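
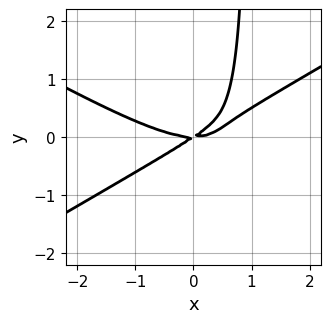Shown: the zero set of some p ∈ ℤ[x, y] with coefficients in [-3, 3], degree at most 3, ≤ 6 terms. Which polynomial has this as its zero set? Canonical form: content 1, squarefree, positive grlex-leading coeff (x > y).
x^3 - 3*x*y^2 - 2*x*y + 3*y^2

First, deg p = 3.
Then, from the axis intercepts and sections: one x-axis crossing is at x = 0; it meets the y-axis at y = 0 (among the integer gridlines).
Finally, solving for integer coefficients yields p as stated.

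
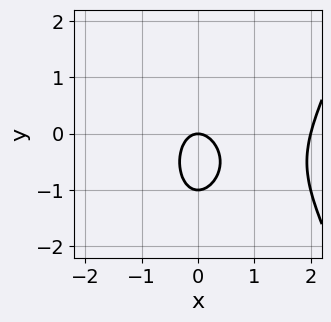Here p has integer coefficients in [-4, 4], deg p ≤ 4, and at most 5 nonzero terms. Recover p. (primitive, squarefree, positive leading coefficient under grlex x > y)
(a) Degree: no degree-2 curve has this shape, so deg p = 3.
(b) From the visible intercepts: among the integer gridlines, it crosses the x-axis at x ∈ {0, 2}; among the integer gridlines, it crosses the y-axis at y ∈ {-1, 0}.
(c) These observations pin down the coefficients.

x^3 - 2*x^2 - y^2 - y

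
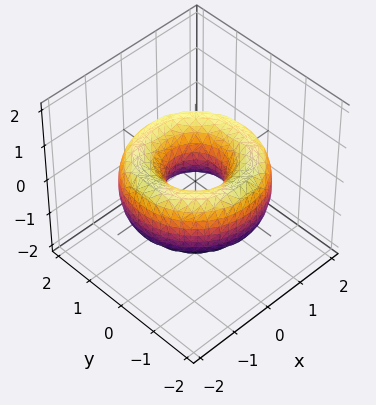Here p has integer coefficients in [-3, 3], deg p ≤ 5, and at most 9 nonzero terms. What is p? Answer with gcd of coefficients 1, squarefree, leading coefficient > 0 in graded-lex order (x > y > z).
x^4 + 2*x^2*y^2 + y^4 - 3*x^2 - 3*y^2 + 2*z^2 + 1

First, the degree is 4 — a generic line meets the surface in up to 4 points.
Then, symmetries: rotational symmetry about the z-axis ⇒ p depends on x, y only through x² + y².
Then, observable constraints: a circular section at z = 0 has radius between 0 and 1; the surface avoids every integer z-axis point in the box.
Finally, together with the visible shape, these determine p as stated.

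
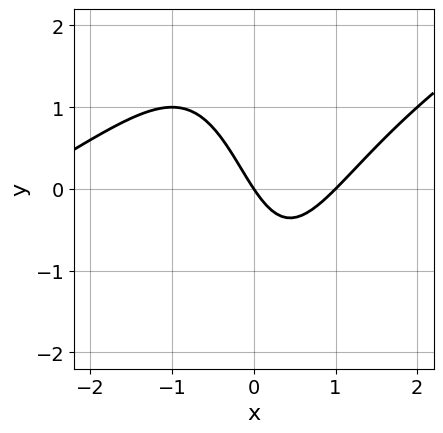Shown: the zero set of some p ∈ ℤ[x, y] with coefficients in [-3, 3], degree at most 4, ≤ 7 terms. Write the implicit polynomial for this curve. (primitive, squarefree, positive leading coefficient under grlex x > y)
First, the degree is 3 — a generic line meets the curve in up to 3 points.
Then, from the visible intercepts: one y-axis crossing is at y = 0; the x-axis gridline crossings are at x ∈ {0, 1}.
Finally, assembling these constraints gives the stated polynomial.

x^3 - 2*x^2*y + 2*x^2 - 3*x - 2*y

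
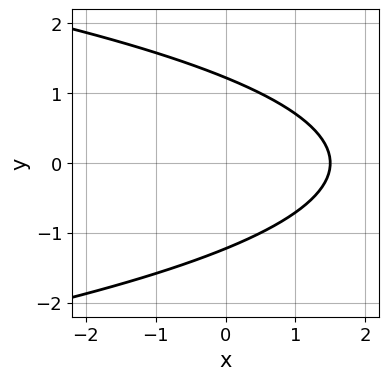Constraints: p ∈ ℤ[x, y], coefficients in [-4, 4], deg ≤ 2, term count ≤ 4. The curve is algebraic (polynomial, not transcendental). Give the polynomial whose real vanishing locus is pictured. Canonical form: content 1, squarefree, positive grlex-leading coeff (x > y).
2*y^2 + 2*x - 3

First, the degree is 2 — the shape is more complex than any degree-1 curve.
Then, symmetries: it's symmetric under y → −y, forcing even powers of y.
Finally, fitting integer coefficients to these (and the overall shape) gives p.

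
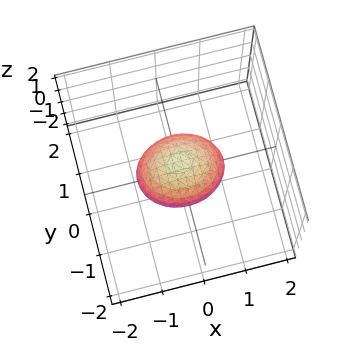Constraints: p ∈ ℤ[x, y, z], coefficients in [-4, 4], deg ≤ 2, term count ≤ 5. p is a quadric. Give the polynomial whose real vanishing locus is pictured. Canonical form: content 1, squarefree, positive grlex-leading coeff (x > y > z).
2*x^2 + 3*y^2 + 3*z^2 - 2

(a) The degree is 2 — a closed, bounded, convex surface; a quadric.
(b) Symmetries: mirror symmetry x ↦ −x ⇒ only even powers of x; it's symmetric under z → −z, forcing even powers of z; the y ↦ −y reflection is a symmetry, so y appears only in even powers.
(c) From the axis intercepts and sections: among the integer gridlines, it crosses the x-axis at x ∈ {-1, 1}.
(d) Fitting integer coefficients to these (and the overall shape) gives p.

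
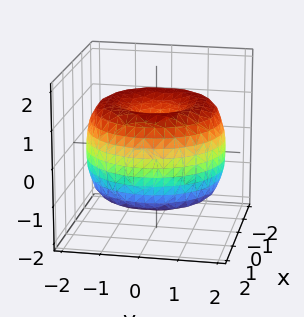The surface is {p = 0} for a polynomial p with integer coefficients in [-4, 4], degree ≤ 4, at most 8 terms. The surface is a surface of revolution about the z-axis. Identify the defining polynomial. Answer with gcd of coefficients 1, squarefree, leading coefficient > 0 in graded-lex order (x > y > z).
1. Degree: no degree-3 surface has this shape, so deg p = 4.
2. Symmetries: rotational symmetry about the z-axis ⇒ p depends on x, y only through x² + y².
3. From the axis intercepts and sections: a circular section at z = -1 has radius between 0 and 1.
4. Assembling these constraints gives the stated polynomial.

x^4 + 2*x^2*y^2 + y^4 - 3*x^2 - 3*y^2 + 2*z^2 - 1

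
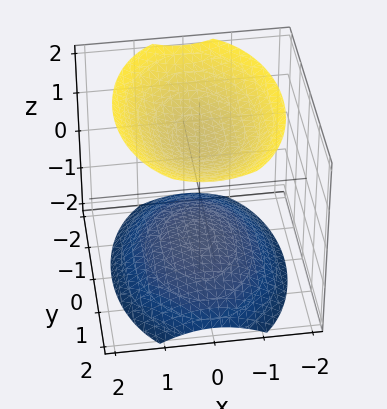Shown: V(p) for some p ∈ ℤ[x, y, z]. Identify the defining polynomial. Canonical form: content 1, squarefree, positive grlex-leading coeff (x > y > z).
2*x^2 + y^2 - 2*z^2 + 3

First, there are 2 components. Treating them together as one polynomial.
Next, degree: two sheets facing apart; a quadric, so deg p = 2.
Then, symmetries: the z ↦ −z reflection is a symmetry, so z appears only in even powers; the y ↦ −y reflection is a symmetry, so y appears only in even powers; mirror symmetry x ↦ −x ⇒ only even powers of x.
Then, against the integer gridlines: it misses every integer gridline on the y-axis; it misses every integer gridline on the x-axis.
Finally, the integer polynomial consistent with all of this is the stated p.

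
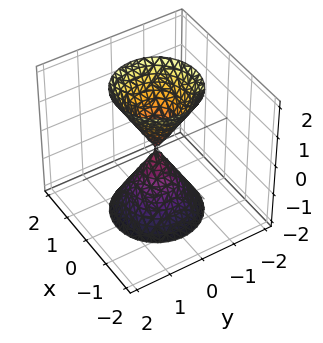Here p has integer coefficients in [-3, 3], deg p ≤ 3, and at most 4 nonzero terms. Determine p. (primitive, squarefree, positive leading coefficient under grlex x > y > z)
First, I count 2 distinct pieces. They look like related sheets of one shape, so recover p as a whole.
Next, the degree is 2 — a double cone through the origin; a quadric.
Next, symmetries: the z-axis is an axis of rotation, so x and y enter only as x² + y²; it's symmetric under z → −z, forcing even powers of z.
Next, from the visible intercepts: it meets the z-axis at z = 0 (among the integer gridlines); a circular section at z = -2 has radius between 1 and 2; it meets the y-axis at y = 0 (among the integer gridlines); it meets the x-axis at x = 0 (among the integer gridlines).
Finally, assembling these constraints gives the stated polynomial.

3*x^2 + 3*y^2 - z^2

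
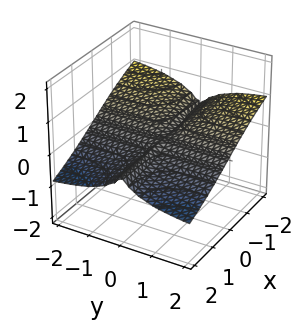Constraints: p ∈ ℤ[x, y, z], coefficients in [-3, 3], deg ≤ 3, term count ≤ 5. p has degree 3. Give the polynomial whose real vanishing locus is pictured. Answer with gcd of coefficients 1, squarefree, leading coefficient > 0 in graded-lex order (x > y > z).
1. deg p = 3. No degree-2 surface has this shape.
2. Against the integer gridlines: every point of the y-axis in the box is on the surface; every point of the x-axis in the box is on the surface; one z-axis crossing is at z = 0.
3. Together with the visible shape, these determine p as stated.

x*y^2 + 2*y^2*z + 2*z^3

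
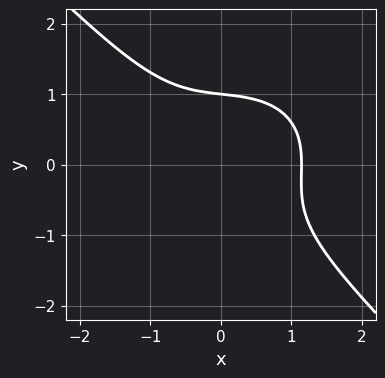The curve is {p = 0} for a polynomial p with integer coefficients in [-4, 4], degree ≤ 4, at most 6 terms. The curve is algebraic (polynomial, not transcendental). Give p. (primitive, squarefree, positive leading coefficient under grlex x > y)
(a) deg p = 3.
(b) Observable constraints: it crosses the y-axis at the gridline y = 1.
(c) Fitting integer coefficients to these (and the overall shape) gives p.

2*x^3 + x*y^2 + 3*y^3 - 3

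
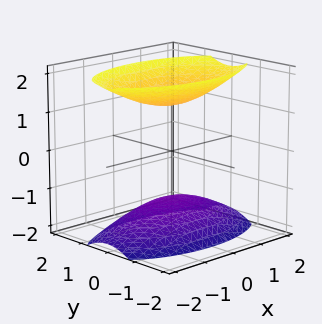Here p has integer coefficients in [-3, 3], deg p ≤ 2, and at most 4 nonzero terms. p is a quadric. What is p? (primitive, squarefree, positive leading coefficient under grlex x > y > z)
x^2 + 3*y^2 - 2*z^2 + 3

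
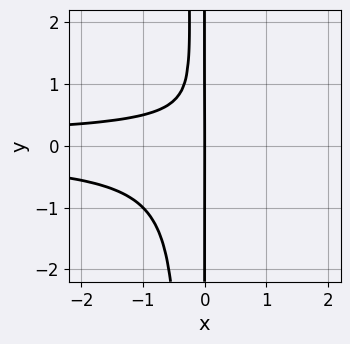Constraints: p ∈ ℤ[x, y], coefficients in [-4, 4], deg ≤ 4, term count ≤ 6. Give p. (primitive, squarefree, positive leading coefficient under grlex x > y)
deg p = 4. No degree-3 curve has this shape.
Against the integer gridlines: it meets the x-axis at x = 0 (among the integer gridlines); the visible y-axis segment lies entirely on the curve.
Fitting integer coefficients to these (and the overall shape) gives p.

3*x^2*y^2 + x*y^2 - x*y + x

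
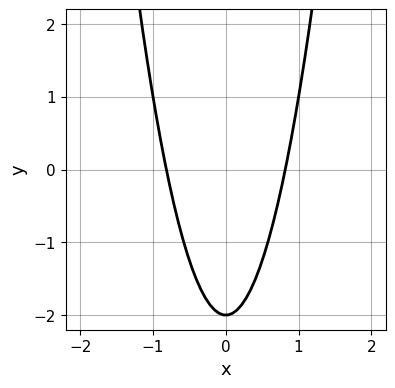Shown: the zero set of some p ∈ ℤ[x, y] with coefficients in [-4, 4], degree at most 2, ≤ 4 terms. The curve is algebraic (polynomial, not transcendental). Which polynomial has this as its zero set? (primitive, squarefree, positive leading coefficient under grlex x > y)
3*x^2 - y - 2

1. deg p = 2. A generic line meets the curve in up to 2 points.
2. Symmetries: mirror symmetry x ↦ −x ⇒ only even powers of x.
3. From the visible intercepts: it crosses the y-axis at the gridline y = -2.
4. Together with the visible shape, these determine p as stated.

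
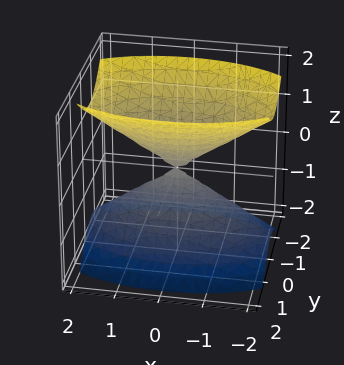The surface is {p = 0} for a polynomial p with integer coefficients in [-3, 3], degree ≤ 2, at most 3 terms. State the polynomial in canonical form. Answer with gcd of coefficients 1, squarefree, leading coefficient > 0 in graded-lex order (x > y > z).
x^2 + 3*y^2 - 2*z^2

1. I count 2 distinct pieces. Treating them together as one polynomial.
2. Degree: a double cone through the origin; a quadric, so deg p = 2.
3. Symmetries: mirror symmetry y ↦ −y ⇒ only even powers of y; it's symmetric under x → −x, forcing even powers of x; the z ↦ −z reflection is a symmetry, so z appears only in even powers.
4. Checking where it meets the axes: it crosses the x-axis at the gridline x = 0; one y-axis crossing is at y = 0; one z-axis crossing is at z = 0.
5. The integer polynomial consistent with all of this is the stated p.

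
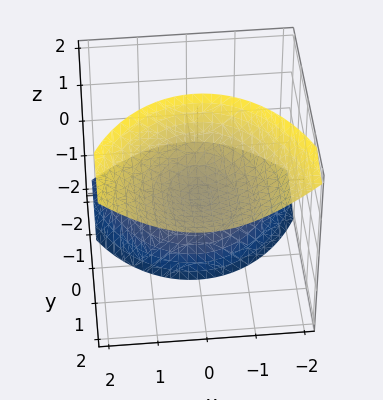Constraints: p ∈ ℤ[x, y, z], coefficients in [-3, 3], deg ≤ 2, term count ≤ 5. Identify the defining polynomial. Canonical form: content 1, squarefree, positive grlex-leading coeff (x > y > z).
1. The picture has 2 separate pieces. They look like related sheets of one shape, so recover p as a whole.
2. deg p = 2. A generic line meets the surface in up to 2 points.
3. From the axis intercepts and sections: the surface avoids every integer x-axis point in the box; no y-intercept at any integer in the box; among the integer gridlines, it crosses the z-axis at z ∈ {-1, 1}.
4. Together with the visible shape, these determine p as stated.

2*x^2 + y^2 - 3*y*z - z^2 + 1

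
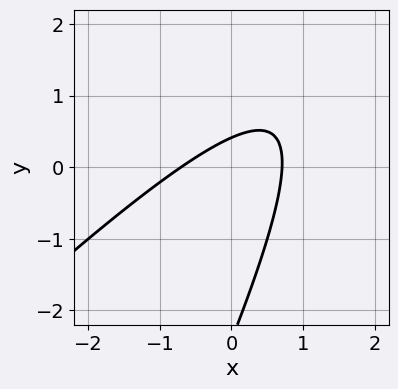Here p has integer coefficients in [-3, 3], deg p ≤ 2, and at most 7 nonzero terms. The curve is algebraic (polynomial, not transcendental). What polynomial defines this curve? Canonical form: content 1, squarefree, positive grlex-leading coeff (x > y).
2*x^2 - 3*x*y + y^2 + 2*y - 1

1. The degree is 2 — a generic line meets the curve in up to 2 points.
2. The integer polynomial consistent with all of this is the stated p.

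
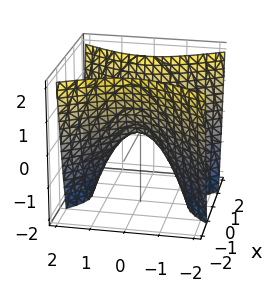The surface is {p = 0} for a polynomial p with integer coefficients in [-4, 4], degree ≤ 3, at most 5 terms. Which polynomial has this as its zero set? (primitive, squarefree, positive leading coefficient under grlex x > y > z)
2*x^2 - y^2 - z

1. deg p = 2. A hyperbolic paraboloid; a quadric.
2. Symmetries: the x ↦ −x reflection is a symmetry, so x appears only in even powers; it's symmetric under y → −y, forcing even powers of y.
3. From the visible intercepts: it crosses the x-axis at the gridline x = 0; it meets the z-axis at z = 0 (among the integer gridlines); it meets the y-axis at y = 0 (among the integer gridlines).
4. These observations pin down the coefficients.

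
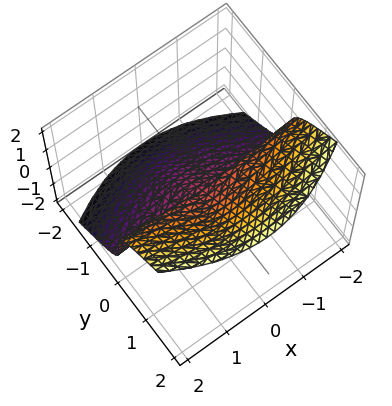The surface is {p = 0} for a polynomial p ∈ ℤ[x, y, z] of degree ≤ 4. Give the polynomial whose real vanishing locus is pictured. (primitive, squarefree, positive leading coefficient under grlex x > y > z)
First, the degree is 3 — a generic line meets the surface in up to 3 points.
Next, from the visible intercepts: every point of the x-axis in the box is on the surface; one y-axis crossing is at y = 0.
Finally, matching integer coefficients to the picture gives p.

x^2*y + y^3 - z^3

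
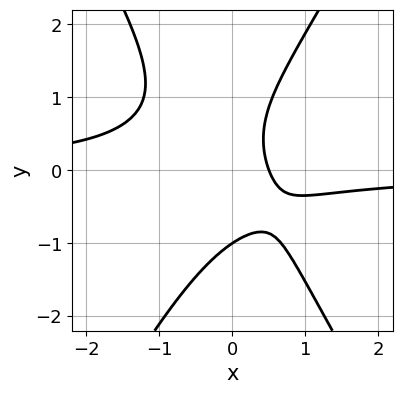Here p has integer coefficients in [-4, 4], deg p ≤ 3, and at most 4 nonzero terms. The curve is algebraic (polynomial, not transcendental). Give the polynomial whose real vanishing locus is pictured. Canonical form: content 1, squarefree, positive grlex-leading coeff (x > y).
(a) deg p = 3. No degree-2 curve has this shape.
(b) From the visible intercepts: one y-axis crossing is at y = -1.
(c) Together with the visible shape, these determine p as stated.

3*x^2*y - y^3 + 2*x - 1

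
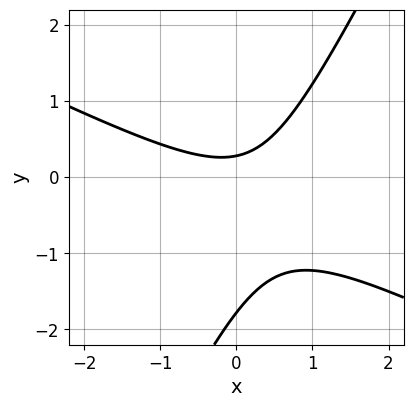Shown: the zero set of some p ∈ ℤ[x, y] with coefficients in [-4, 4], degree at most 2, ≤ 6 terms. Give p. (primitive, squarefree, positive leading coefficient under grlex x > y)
deg p = 2. No degree-1 curve has this shape.
Checking where it meets the axes: it misses every integer gridline on the x-axis.
Solving for integer coefficients yields p as stated.

2*x^2 + 3*x*y - 2*y^2 - 3*y + 1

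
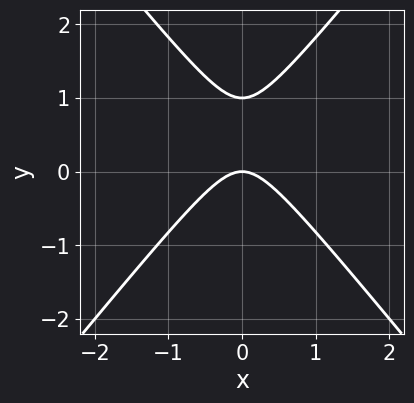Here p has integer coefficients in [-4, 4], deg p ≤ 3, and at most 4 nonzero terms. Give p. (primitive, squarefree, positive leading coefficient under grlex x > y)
3*x^2 - 2*y^2 + 2*y

1. Degree: the shape is more complex than any degree-1 curve, so deg p = 2.
2. Symmetries: the x ↦ −x reflection is a symmetry, so x appears only in even powers.
3. From the visible intercepts: among the integer gridlines, it crosses the y-axis at y ∈ {0, 1}; one x-axis crossing is at x = 0.
4. Solving for integer coefficients yields p as stated.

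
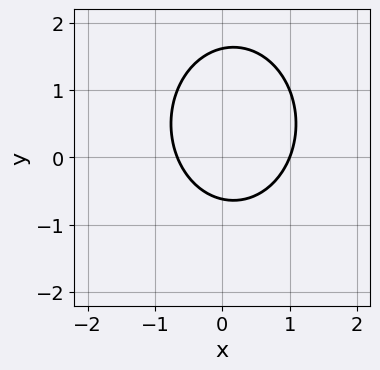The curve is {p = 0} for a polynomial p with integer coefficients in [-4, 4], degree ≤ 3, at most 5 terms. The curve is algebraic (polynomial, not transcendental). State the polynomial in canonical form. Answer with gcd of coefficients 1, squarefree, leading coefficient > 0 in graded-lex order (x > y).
The degree is 2 — a generic line meets the curve in up to 2 points.
Checking where it meets the axes: it meets the x-axis at x = 1 (among the integer gridlines).
Assembling these constraints gives the stated polynomial.

3*x^2 + 2*y^2 - x - 2*y - 2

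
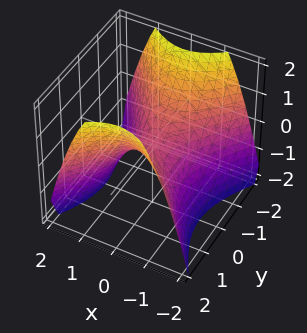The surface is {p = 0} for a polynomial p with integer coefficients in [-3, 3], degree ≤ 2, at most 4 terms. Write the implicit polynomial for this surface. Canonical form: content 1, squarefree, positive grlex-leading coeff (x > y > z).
Degree: a hyperbolic paraboloid; a quadric, so deg p = 2.
Symmetries: the y ↦ −y reflection is a symmetry, so y appears only in even powers; mirror symmetry x ↦ −x ⇒ only even powers of x.
From the visible intercepts: it meets the z-axis at z = 0 (among the integer gridlines); it crosses the y-axis at the gridline y = 0; it crosses the x-axis at the gridline x = 0.
Assembling these constraints gives the stated polynomial.

3*x^2 - 2*y^2 + 3*z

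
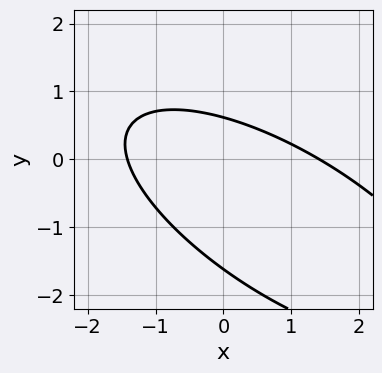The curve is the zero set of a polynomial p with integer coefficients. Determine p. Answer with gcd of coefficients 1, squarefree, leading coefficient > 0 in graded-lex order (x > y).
First, degree: a generic line meets the curve in up to 2 points, so deg p = 2.
Finally, the integer polynomial consistent with all of this is the stated p.

x^2 + 2*x*y + 2*y^2 + 2*y - 2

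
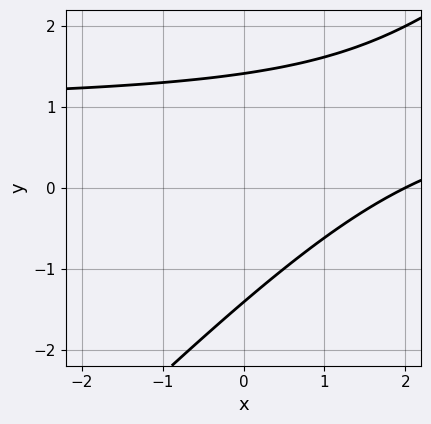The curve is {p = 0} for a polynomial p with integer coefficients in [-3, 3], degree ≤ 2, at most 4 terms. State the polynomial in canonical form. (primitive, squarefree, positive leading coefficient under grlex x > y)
(a) deg p = 2. No degree-1 curve has this shape.
(b) Observable constraints: it meets the x-axis at x = 2 (among the integer gridlines).
(c) Matching integer coefficients to the picture gives p.

x*y - y^2 - x + 2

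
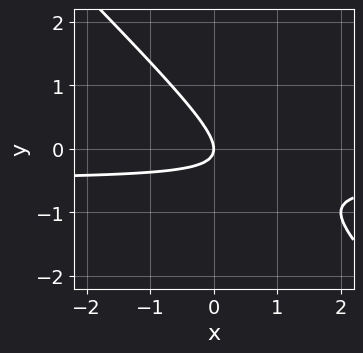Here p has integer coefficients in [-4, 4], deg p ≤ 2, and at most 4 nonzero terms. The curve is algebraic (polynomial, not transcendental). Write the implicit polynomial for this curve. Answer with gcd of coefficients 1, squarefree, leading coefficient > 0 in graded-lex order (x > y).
Degree: the shape is more complex than any degree-1 curve, so deg p = 2.
Reading off the gridlines: it meets the x-axis at x = 0 (among the integer gridlines); it meets the y-axis at y = 0 (among the integer gridlines).
The integer polynomial consistent with all of this is the stated p.

2*x*y + 2*y^2 + x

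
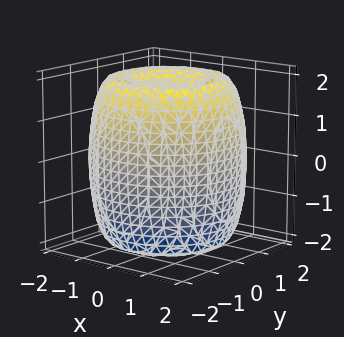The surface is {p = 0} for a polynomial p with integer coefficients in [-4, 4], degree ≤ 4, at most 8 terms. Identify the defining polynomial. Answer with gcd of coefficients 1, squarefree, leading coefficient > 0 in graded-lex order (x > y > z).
The picture has 2 separate pieces.
deg p = 4.
Symmetry: every cross-section ⟂ z is a circle, so x, y appear only via x² + y².
Checking where it meets the axes: a circular section at z = 1 has radius between 1 and 2.
Putting this together gives p.

x^4 + 2*x^2*y^2 + y^4 - 3*x^2 - 3*y^2 + z^2 - 2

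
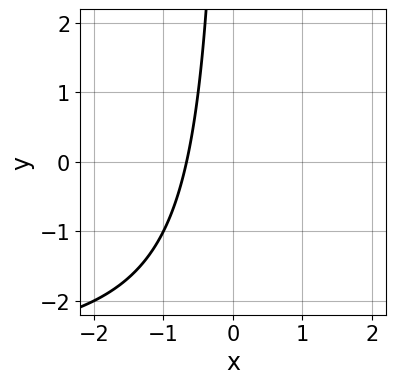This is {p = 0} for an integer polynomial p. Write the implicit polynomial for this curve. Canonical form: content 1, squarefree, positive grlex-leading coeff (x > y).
x*y + 3*x + 2

First, deg p = 2. No degree-1 curve has this shape.
Next, checking where it meets the axes: it misses every integer gridline on the y-axis.
Finally, these observations pin down the coefficients.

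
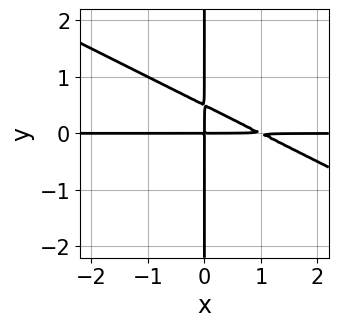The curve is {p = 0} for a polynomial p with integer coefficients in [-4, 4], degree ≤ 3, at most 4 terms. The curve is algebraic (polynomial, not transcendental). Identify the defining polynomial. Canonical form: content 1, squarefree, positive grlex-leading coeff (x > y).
1. deg p = 3. The shape is more complex than any degree-2 curve.
2. Reading off the gridlines: every point of the x-axis in the box is on the curve; the visible y-axis segment lies entirely on the curve.
3. Fitting integer coefficients to these (and the overall shape) gives p.

x^2*y + 2*x*y^2 - x*y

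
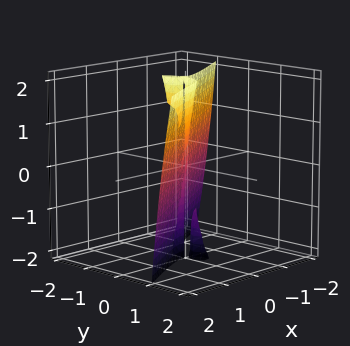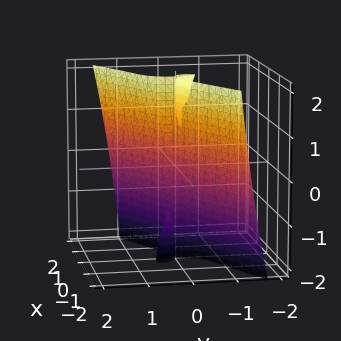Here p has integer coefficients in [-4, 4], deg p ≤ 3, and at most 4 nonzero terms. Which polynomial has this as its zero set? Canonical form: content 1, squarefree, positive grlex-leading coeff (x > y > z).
1. The picture has 2 separate pieces.
2. The degree is 3 — the shape is more complex than any degree-2 surface.
3. From the visible intercepts: the visible z-axis segment lies entirely on the surface; one x-axis crossing is at x = 0.
4. Together with the visible shape, these determine p as stated.

2*x^3 - 3*x^2*y + x*y*z - y^3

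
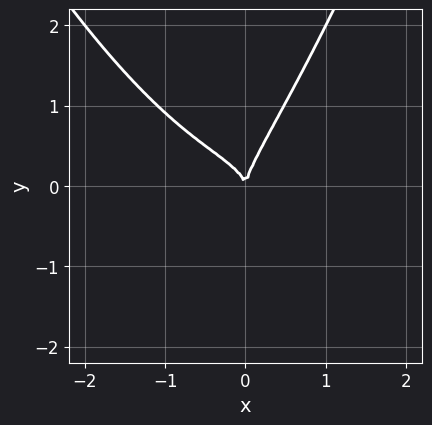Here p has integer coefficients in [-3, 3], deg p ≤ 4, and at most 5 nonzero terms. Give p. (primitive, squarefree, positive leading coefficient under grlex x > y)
2*x^4 + 3*x*y^2 - 2*y^3 + 2*x^2

(a) deg p = 4.
(b) Observable constraints: one x-axis crossing is at x = 0; one y-axis crossing is at y = 0.
(c) Together with the visible shape, these determine p as stated.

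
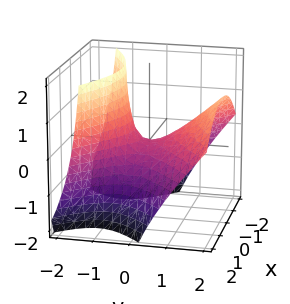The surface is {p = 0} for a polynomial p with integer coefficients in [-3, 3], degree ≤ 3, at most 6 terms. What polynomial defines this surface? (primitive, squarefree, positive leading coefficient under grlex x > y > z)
2*x^2 - 3*y^2 + 3*y*z + 3*z

1. deg p = 2. The shape is more complex than any degree-1 surface.
2. From the visible intercepts: one z-axis crossing is at z = 0; it meets the y-axis at y = 0 (among the integer gridlines).
3. Fitting integer coefficients to these (and the overall shape) gives p.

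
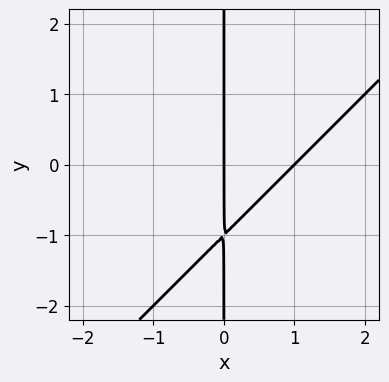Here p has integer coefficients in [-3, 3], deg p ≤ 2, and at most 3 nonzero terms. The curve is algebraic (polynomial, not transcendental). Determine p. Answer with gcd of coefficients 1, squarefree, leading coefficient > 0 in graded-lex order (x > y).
x^2 - x*y - x

deg p = 2. The shape is more complex than any degree-1 curve.
Observable constraints: among the integer gridlines, it crosses the x-axis at x ∈ {0, 1}; the visible y-axis segment lies entirely on the curve.
Solving for integer coefficients yields p as stated.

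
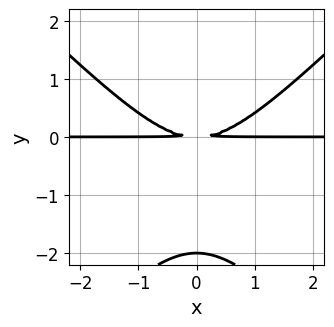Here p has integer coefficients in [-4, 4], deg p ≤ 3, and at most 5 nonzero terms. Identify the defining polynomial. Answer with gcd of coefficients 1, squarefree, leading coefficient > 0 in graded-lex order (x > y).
x^2*y - y^3 - 2*y^2

Degree: the shape is more complex than any degree-2 curve, so deg p = 3.
Symmetries: it's symmetric under x → −x, forcing even powers of x.
Observable constraints: it meets the y-axis at y = -2 (among the integer gridlines); the visible x-axis segment lies entirely on the curve.
These observations pin down the coefficients.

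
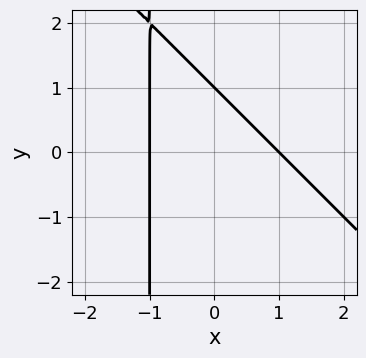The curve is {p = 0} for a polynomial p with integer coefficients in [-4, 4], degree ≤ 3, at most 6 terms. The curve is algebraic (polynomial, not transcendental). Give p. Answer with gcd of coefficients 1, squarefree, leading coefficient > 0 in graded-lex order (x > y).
x^2 + x*y + y - 1

(a) deg p = 2. A generic line meets the curve in up to 2 points.
(b) Checking where it meets the axes: the x-axis gridline crossings are at x ∈ {-1, 1}; it crosses the y-axis at the gridline y = 1.
(c) Solving for integer coefficients yields p as stated.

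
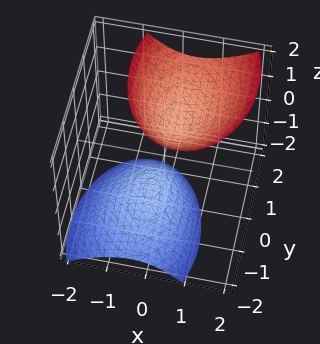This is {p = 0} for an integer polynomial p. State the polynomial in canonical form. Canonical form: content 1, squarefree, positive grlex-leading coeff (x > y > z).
2*x^2 - x*z + y^2 - y*z - z^2 + 1

I count 2 distinct pieces.
Degree: no degree-1 surface has this shape, so deg p = 2.
Observable constraints: the surface avoids every integer y-axis point in the box; among the integer gridlines, it crosses the z-axis at z ∈ {-1, 1}.
Fitting integer coefficients to these (and the overall shape) gives p.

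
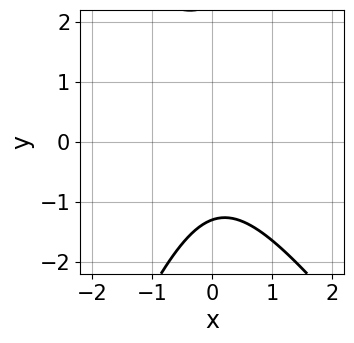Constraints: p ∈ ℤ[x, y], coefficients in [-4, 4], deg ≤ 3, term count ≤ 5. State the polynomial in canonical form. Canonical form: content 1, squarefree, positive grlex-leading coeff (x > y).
3*x^2 + x*y - y^2 + y + 3

(a) Degree: no degree-1 curve has this shape, so deg p = 2.
(b) Observable constraints: the curve avoids every integer x-axis point in the box.
(c) Together with the visible shape, these determine p as stated.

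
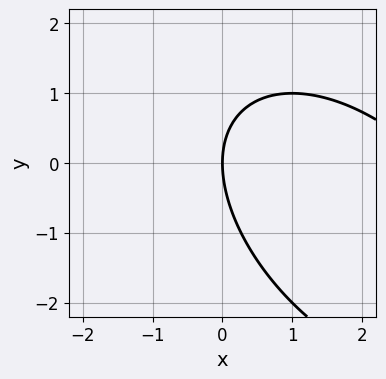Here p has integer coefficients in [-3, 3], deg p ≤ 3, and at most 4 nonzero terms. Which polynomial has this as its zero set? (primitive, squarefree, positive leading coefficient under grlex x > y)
x^2 + x*y + y^2 - 3*x

(a) deg p = 2. No degree-1 curve has this shape.
(b) Observable constraints: one x-axis crossing is at x = 0; it meets the y-axis at y = 0 (among the integer gridlines).
(c) These observations pin down the coefficients.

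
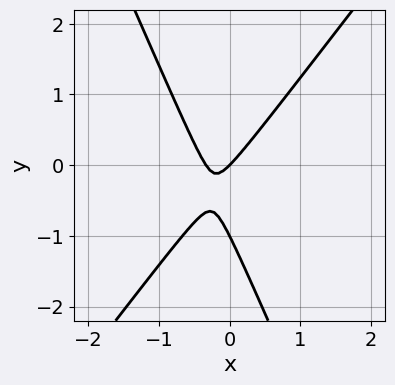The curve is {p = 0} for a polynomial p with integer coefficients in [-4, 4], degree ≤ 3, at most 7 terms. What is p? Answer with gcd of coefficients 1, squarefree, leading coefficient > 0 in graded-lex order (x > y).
3*x^2 - x*y - y^2 + x - y

Degree: no degree-1 curve has this shape, so deg p = 2.
Reading off the gridlines: among the integer gridlines, it crosses the y-axis at y ∈ {-1, 0}; it meets the x-axis at x = 0 (among the integer gridlines).
Solving for integer coefficients yields p as stated.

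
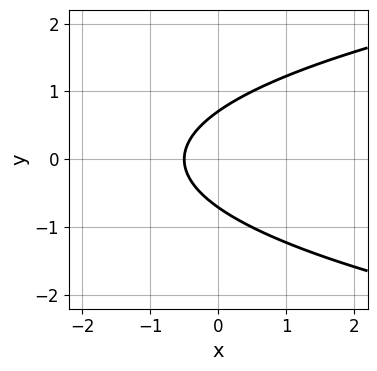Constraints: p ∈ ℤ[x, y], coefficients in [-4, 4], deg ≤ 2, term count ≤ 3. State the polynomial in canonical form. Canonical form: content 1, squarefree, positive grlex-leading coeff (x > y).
2*y^2 - 2*x - 1

First, degree: a generic line meets the curve in up to 2 points, so deg p = 2.
Next, symmetries: mirror symmetry y ↦ −y ⇒ only even powers of y.
Finally, assembling these constraints gives the stated polynomial.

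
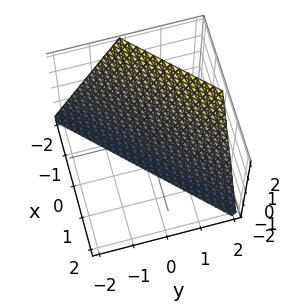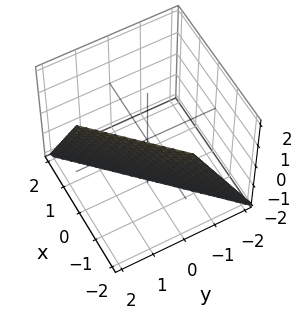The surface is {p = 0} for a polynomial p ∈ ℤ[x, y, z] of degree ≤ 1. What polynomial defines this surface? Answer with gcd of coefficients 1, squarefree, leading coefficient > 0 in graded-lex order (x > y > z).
(a) The degree is 1 — the surface is flat (a plane).
(b) Checking where it meets the axes: one y-axis crossing is at y = 1; one z-axis crossing is at z = -2; it meets the x-axis at x = -1 (among the integer gridlines).
(c) Putting this together gives p.

2*x - 2*y + z + 2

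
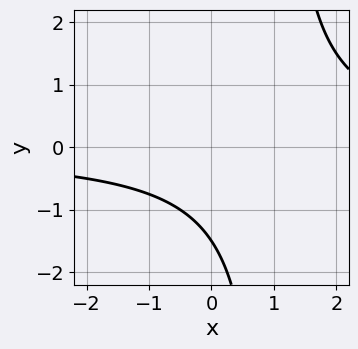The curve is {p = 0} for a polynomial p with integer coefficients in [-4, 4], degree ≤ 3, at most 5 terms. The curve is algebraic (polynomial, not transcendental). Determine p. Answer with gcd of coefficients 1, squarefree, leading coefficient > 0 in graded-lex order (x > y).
2*x*y - 2*y - 3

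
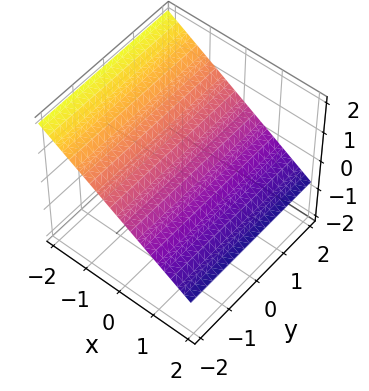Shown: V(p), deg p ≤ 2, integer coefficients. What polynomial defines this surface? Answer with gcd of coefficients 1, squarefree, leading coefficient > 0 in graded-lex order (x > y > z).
The degree is 1 — the surface is flat (a plane).
Checking where it meets the axes: the surface avoids every integer y-axis point in the box; one x-axis crossing is at x = 1.
Fitting integer coefficients to these (and the overall shape) gives p.

2*x + 3*z - 2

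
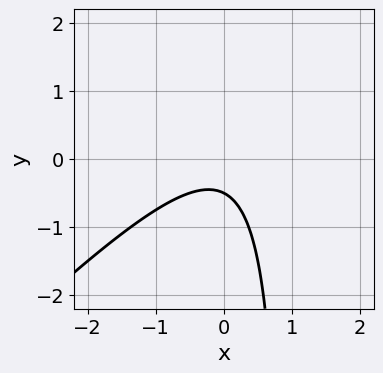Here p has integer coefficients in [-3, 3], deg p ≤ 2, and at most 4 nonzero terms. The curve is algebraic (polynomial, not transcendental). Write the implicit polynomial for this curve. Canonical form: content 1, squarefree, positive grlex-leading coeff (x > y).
2*x^2 - 2*x*y + 2*y + 1

1. Degree: a generic line meets the curve in up to 2 points, so deg p = 2.
2. From the visible intercepts: no x-intercept at any integer in the box.
3. The integer polynomial consistent with all of this is the stated p.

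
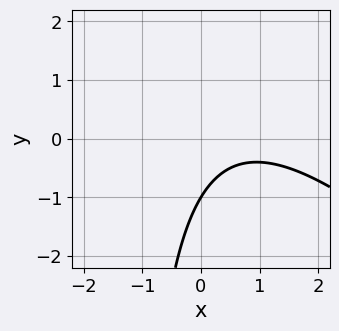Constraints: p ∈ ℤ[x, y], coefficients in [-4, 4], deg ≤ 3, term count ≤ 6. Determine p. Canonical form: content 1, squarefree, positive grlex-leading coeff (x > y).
First, degree: no degree-1 curve has this shape, so deg p = 2.
Next, checking where it meets the axes: one y-axis crossing is at y = -1; the curve avoids every integer x-axis point in the box.
Finally, fitting integer coefficients to these (and the overall shape) gives p.

2*x^2 + 2*x*y - 3*x + 3*y + 3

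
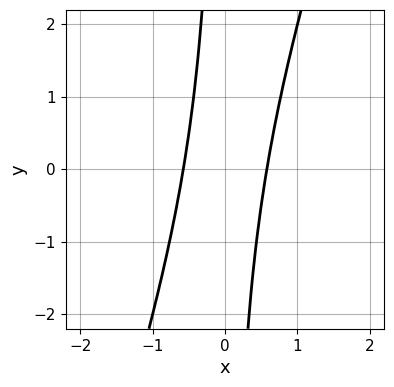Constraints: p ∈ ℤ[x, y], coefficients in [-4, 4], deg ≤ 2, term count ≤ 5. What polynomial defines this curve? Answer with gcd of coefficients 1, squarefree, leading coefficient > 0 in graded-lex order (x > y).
3*x^2 - x*y - 1

1. deg p = 2. A generic line meets the curve in up to 2 points.
2. Against the integer gridlines: no y-intercept at any integer in the box.
3. Together with the visible shape, these determine p as stated.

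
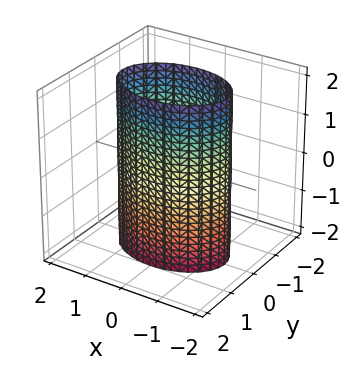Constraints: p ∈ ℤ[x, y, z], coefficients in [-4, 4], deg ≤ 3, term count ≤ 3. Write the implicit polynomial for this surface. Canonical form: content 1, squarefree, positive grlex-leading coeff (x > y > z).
x^2 + 2*y^2 - 2

deg p = 2. A cylinder; a quadric.
Symmetries: it's symmetric under x → −x, forcing even powers of x; mirror symmetry z ↦ −z ⇒ only even powers of z; the y ↦ −y reflection is a symmetry, so y appears only in even powers.
From the visible intercepts: the surface avoids every integer z-axis point in the box; the y-axis gridline crossings are at y ∈ {-1, 1}.
These observations pin down the coefficients.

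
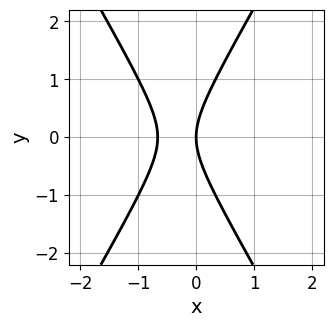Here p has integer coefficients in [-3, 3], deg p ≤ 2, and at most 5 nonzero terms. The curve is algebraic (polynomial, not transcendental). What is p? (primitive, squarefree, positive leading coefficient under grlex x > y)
First, the degree is 2 — a generic line meets the curve in up to 2 points.
Then, symmetries: the y ↦ −y reflection is a symmetry, so y appears only in even powers.
Then, reading off the gridlines: one x-axis crossing is at x = 0; it crosses the y-axis at the gridline y = 0.
Finally, together with the visible shape, these determine p as stated.

3*x^2 - y^2 + 2*x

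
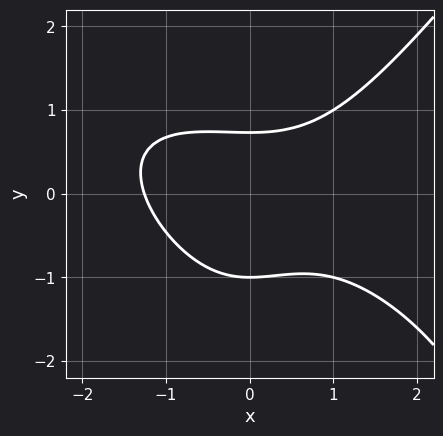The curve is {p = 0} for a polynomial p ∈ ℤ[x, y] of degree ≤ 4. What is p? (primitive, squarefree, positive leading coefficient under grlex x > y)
x^3 + x^2*y - y^3 - 3*y^2 + 2

(a) deg p = 3.
(b) From the visible intercepts: one y-axis crossing is at y = -1.
(c) Together with the visible shape, these determine p as stated.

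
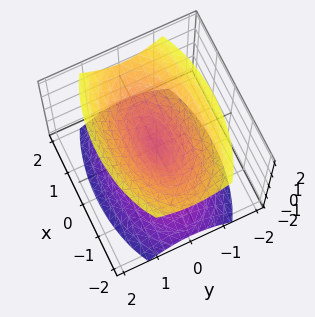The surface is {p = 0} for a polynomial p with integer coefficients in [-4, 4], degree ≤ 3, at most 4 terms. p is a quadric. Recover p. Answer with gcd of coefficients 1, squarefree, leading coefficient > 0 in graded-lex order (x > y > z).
x^2 + 3*y^2 - 2*z^2

1. I count 2 distinct pieces.
2. Degree: two nappes meeting at a single point; a quadric, so deg p = 2.
3. Symmetries: it's symmetric under x → −x, forcing even powers of x; mirror symmetry z ↦ −z ⇒ only even powers of z; mirror symmetry y ↦ −y ⇒ only even powers of y.
4. From the axis intercepts and sections: one x-axis crossing is at x = 0; it meets the z-axis at z = 0 (among the integer gridlines).
5. Putting this together gives p.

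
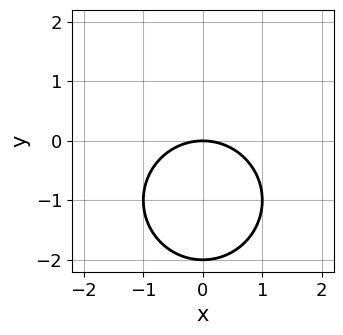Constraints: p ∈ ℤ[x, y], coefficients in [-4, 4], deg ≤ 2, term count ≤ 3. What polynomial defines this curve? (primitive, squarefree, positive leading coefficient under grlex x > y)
x^2 + y^2 + 2*y

(a) The degree is 2 — the shape is more complex than any degree-1 curve.
(b) Symmetries: it's symmetric under x → −x, forcing even powers of x.
(c) From the axis intercepts and sections: one x-axis crossing is at x = 0; the y-axis gridline crossings are at y ∈ {-2, 0}.
(d) Fitting integer coefficients to these (and the overall shape) gives p.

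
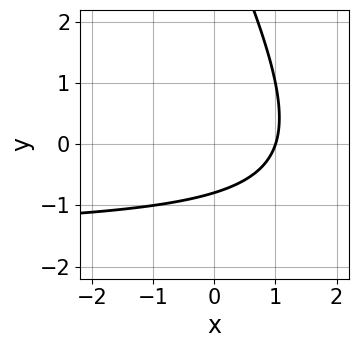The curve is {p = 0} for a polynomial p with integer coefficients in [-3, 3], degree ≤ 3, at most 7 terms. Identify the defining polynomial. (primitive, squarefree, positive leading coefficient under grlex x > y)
2*x*y + y^2 + 3*x - 3*y - 3

1. Degree: the shape is more complex than any degree-1 curve, so deg p = 2.
2. Observable constraints: it crosses the x-axis at the gridline x = 1.
3. Together with the visible shape, these determine p as stated.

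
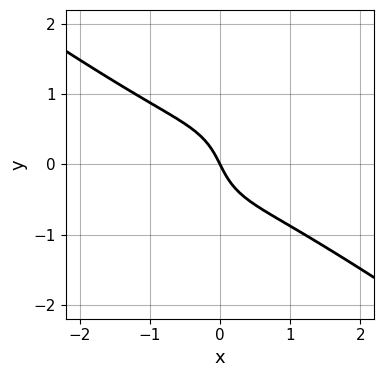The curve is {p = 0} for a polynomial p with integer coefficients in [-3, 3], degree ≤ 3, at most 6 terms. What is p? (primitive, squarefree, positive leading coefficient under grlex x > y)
1. The degree is 3 — no degree-2 curve has this shape.
2. From the visible intercepts: it meets the y-axis at y = 0 (among the integer gridlines); it crosses the x-axis at the gridline x = 0.
3. Solving for integer coefficients yields p as stated.

2*x^3 + 2*x^2*y + 2*y^3 + 2*x + y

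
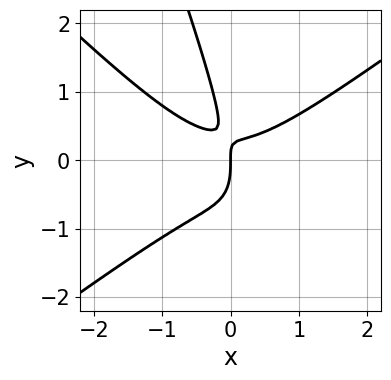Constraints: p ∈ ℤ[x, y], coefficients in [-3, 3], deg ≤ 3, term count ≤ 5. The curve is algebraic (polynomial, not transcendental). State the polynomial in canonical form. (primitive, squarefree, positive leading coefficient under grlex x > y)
(a) Degree: a generic line meets the curve in up to 3 points, so deg p = 3.
(b) From the visible intercepts: it crosses the x-axis at the gridline x = 0; one y-axis crossing is at y = 0.
(c) Assembling these constraints gives the stated polynomial.

2*x^3 - 3*x*y^2 - y^3 - 2*x*y + x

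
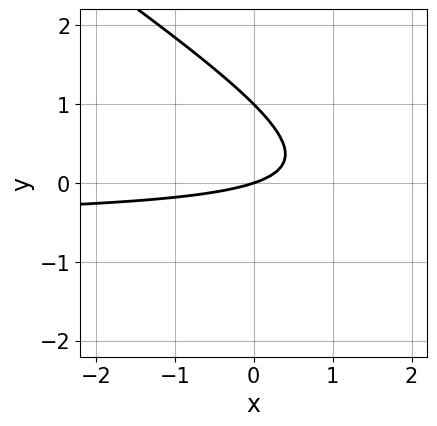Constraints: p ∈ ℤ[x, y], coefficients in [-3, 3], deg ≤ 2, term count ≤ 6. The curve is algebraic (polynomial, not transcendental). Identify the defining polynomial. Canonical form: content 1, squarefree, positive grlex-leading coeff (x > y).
First, degree: a generic line meets the curve in up to 2 points, so deg p = 2.
Then, against the integer gridlines: among the integer gridlines, it crosses the y-axis at y ∈ {0, 1}; one x-axis crossing is at x = 0.
Finally, solving for integer coefficients yields p as stated.

2*x*y + 3*y^2 + x - 3*y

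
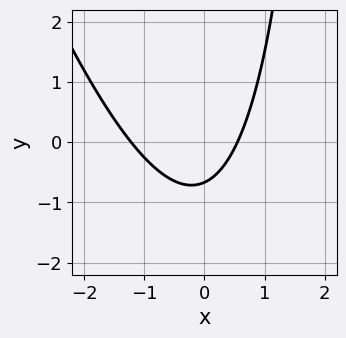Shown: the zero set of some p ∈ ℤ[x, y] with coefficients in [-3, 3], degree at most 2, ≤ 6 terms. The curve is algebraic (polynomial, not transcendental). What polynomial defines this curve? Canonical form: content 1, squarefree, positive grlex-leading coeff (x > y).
First, deg p = 2. No degree-1 curve has this shape.
Finally, solving for integer coefficients yields p as stated.

3*x^2 + x*y + 2*x - 3*y - 2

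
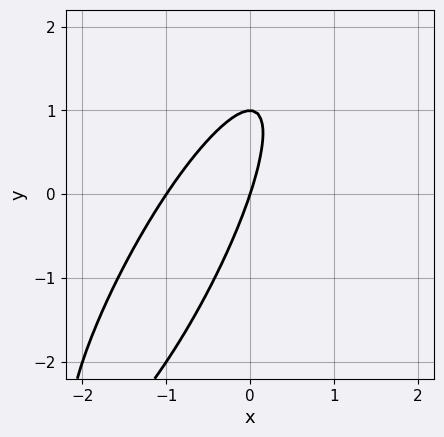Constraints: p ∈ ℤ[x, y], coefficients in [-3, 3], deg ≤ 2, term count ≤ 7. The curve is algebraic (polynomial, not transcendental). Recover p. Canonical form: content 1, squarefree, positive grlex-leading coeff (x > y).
First, deg p = 2.
Next, against the integer gridlines: the x-axis gridline crossings are at x ∈ {-1, 0}; the y-axis gridline crossings are at y ∈ {0, 1}.
Finally, matching integer coefficients to the picture gives p.

3*x^2 - 3*x*y + y^2 + 3*x - y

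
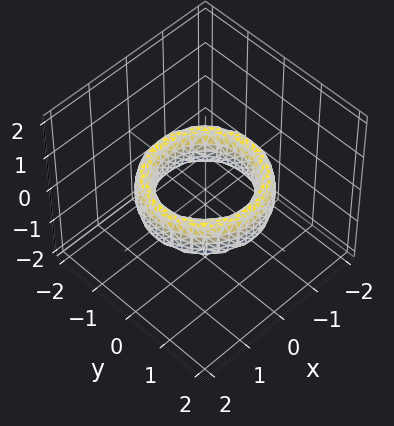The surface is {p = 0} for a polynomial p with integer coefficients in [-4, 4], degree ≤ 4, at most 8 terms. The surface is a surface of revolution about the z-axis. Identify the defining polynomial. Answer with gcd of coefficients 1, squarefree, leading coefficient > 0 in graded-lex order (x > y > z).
x^4 + 2*x^2*y^2 + y^4 - 3*x^2 - 3*y^2 + z^2 + 2

(a) Degree: a generic line meets the surface in up to 4 points, so deg p = 4.
(b) By symmetry, the z-axis is an axis of rotation, so x and y enter only as x² + y².
(c) From the visible intercepts: the x-axis gridline crossings are at x ∈ {-1, 1}; a circular section at z = 0 has radius exactly 1; the y-axis gridline crossings are at y ∈ {-1, 1}.
(d) Together with the visible shape, these determine p as stated.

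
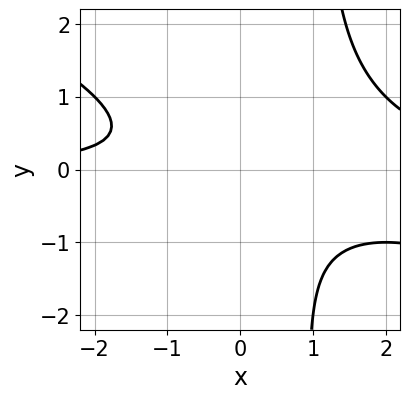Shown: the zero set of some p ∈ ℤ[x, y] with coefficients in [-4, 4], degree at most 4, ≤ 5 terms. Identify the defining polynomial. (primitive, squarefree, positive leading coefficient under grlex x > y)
x^2*y + 2*x*y^2 - 2*x*y - 2*y^2 - 2

(a) Degree: the shape is more complex than any degree-2 curve, so deg p = 3.
(b) Reading off the gridlines: it misses every integer gridline on the y-axis; it misses every integer gridline on the x-axis.
(c) These observations pin down the coefficients.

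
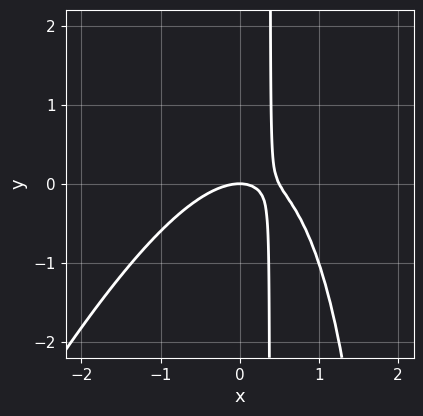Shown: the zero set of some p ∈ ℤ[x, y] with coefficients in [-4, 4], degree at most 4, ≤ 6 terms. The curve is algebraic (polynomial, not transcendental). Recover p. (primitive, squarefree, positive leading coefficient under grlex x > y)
2*x^3 - x^2*y - x^2 + 3*x*y - y

First, the degree is 3 — no degree-2 curve has this shape.
Next, reading off the gridlines: one y-axis crossing is at y = 0; it meets the x-axis at x = 0 (among the integer gridlines).
Finally, the integer polynomial consistent with all of this is the stated p.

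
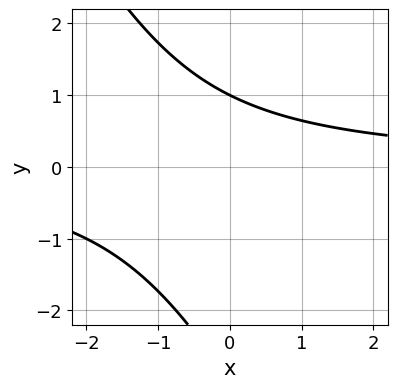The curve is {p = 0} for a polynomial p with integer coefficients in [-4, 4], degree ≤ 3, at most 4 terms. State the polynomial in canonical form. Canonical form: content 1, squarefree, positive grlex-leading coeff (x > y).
2*x*y + y^2 + 2*y - 3

1. The degree is 2 — no degree-1 curve has this shape.
2. Checking where it meets the axes: the curve avoids every integer x-axis point in the box; it crosses the y-axis at the gridline y = 1.
3. Putting this together gives p.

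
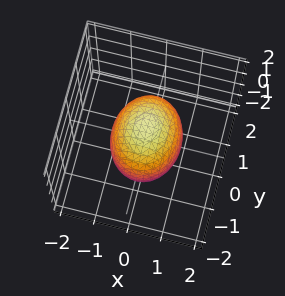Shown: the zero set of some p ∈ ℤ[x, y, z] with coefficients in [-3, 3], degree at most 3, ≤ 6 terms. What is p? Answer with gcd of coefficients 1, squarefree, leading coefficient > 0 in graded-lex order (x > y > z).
1. deg p = 2. Bounded and convex; a quadric.
2. Symmetries: mirror symmetry y ↦ −y ⇒ only even powers of y; the x ↦ −x reflection is a symmetry, so x appears only in even powers; mirror symmetry z ↦ −z ⇒ only even powers of z.
3. Observable constraints: among the integer gridlines, it crosses the x-axis at x ∈ {-1, 1}.
4. Fitting integer coefficients to these (and the overall shape) gives p.

3*x^2 + 2*y^2 + 2*z^2 - 3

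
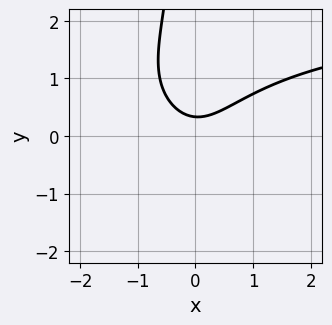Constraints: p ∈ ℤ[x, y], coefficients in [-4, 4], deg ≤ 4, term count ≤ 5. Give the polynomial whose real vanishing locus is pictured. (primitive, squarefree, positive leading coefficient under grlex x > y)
x^2*y + 2*x*y^2 - 3*x^2 + 3*y - 1

First, the degree is 3 — a generic line meets the curve in up to 3 points.
Next, against the integer gridlines: it misses every integer gridline on the x-axis.
Finally, together with the visible shape, these determine p as stated.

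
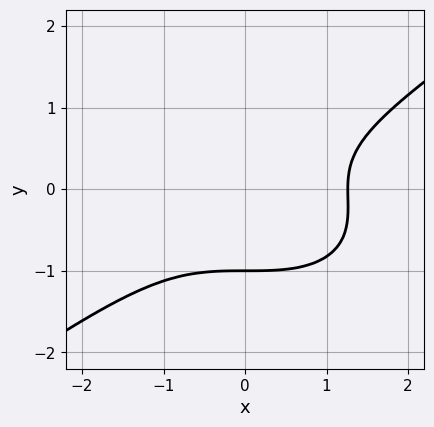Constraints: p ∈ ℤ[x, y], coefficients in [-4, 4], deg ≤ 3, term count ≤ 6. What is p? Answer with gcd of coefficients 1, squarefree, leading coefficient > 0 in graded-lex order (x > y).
(a) Degree: a generic line meets the curve in up to 3 points, so deg p = 3.
(b) From the visible intercepts: it crosses the y-axis at the gridline y = -1.
(c) Assembling these constraints gives the stated polynomial.

x^3 - 3*y^3 - y^2 - 2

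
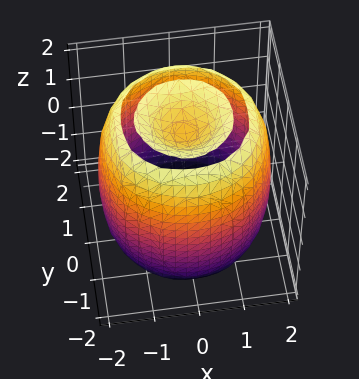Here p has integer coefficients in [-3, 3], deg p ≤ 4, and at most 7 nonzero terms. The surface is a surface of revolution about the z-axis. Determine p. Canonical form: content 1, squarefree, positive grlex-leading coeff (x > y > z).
x^4 + 2*x^2*y^2 + y^4 - 3*x^2 - 3*y^2 + z^2 - 2

There are 2 components. Treating them together as one polynomial.
Degree: no degree-3 surface has this shape, so deg p = 4.
Symmetry: the surface is invariant under rotation about z: p = q(x² + y², z).
Checking where it meets the axes: a circular section at z = 1 has radius between 1 and 2.
These observations pin down the coefficients.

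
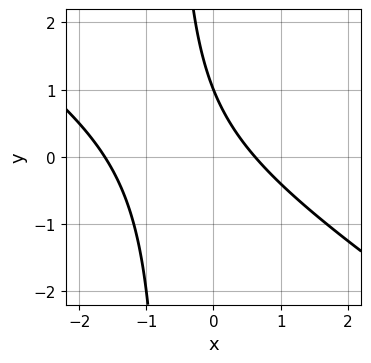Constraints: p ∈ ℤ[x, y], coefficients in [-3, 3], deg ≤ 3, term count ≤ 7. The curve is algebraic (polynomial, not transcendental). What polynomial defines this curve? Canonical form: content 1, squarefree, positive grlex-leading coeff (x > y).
1. Degree: no degree-1 curve has this shape, so deg p = 2.
2. Against the integer gridlines: one y-axis crossing is at y = 1.
3. Solving for integer coefficients yields p as stated.

2*x^2 + 3*x*y + 2*x + 2*y - 2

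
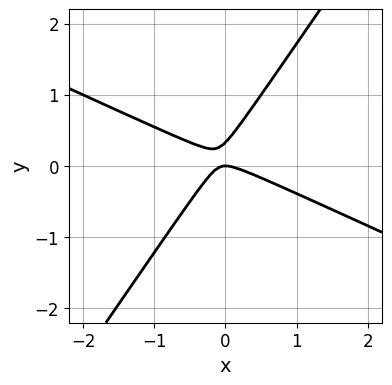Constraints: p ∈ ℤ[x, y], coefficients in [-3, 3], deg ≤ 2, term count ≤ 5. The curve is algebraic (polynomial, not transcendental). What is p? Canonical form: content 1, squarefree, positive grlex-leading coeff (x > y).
Degree: the shape is more complex than any degree-1 curve, so deg p = 2.
Reading off the gridlines: one y-axis crossing is at y = 0; it meets the x-axis at x = 0 (among the integer gridlines).
Solving for integer coefficients yields p as stated.

2*x^2 + 3*x*y - 3*y^2 + y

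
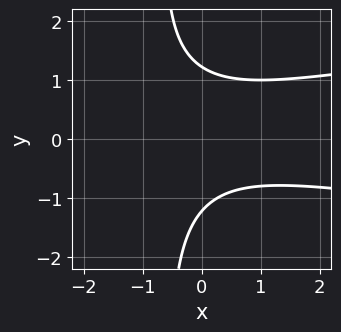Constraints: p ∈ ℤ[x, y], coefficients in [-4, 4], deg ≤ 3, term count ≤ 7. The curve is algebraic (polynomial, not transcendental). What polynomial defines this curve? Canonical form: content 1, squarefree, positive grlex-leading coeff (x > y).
3*x*y^2 - x^2 - x*y + 2*y^2 - 3

First, deg p = 3. The shape is more complex than any degree-2 curve.
Next, against the integer gridlines: the curve avoids every integer x-axis point in the box.
Finally, fitting integer coefficients to these (and the overall shape) gives p.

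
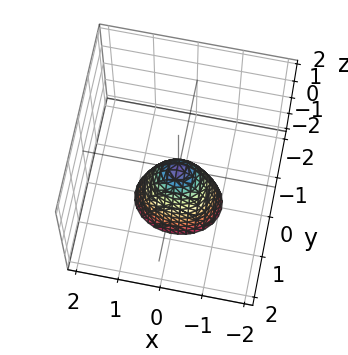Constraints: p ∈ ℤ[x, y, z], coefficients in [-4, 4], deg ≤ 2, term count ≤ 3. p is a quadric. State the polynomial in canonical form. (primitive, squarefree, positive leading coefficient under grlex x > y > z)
2*x^2 + 3*y^2 + z

(a) The degree is 2 — a paraboloid; a quadric.
(b) Symmetries: mirror symmetry x ↦ −x ⇒ only even powers of x; it's symmetric under y → −y, forcing even powers of y.
(c) Observable constraints: it meets the x-axis at x = 0 (among the integer gridlines); it crosses the y-axis at the gridline y = 0; it meets the z-axis at z = 0 (among the integer gridlines).
(d) Assembling these constraints gives the stated polynomial.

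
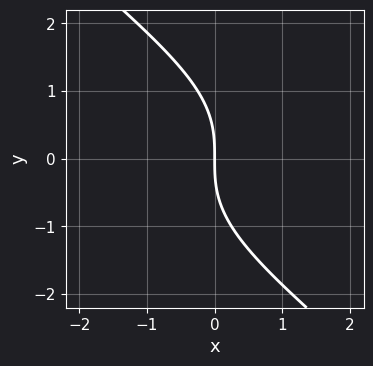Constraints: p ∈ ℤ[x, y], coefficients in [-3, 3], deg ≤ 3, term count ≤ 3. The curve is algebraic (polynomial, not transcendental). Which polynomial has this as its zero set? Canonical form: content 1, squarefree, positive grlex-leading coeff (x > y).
1. The degree is 3 — the shape is more complex than any degree-2 curve.
2. Against the integer gridlines: it crosses the y-axis at the gridline y = 0; it crosses the x-axis at the gridline x = 0.
3. Matching integer coefficients to the picture gives p.

x*y^2 + y^3 + 3*x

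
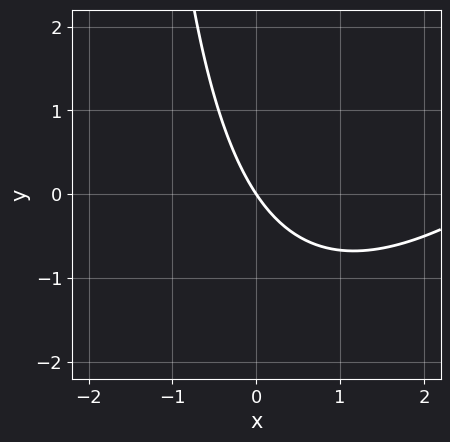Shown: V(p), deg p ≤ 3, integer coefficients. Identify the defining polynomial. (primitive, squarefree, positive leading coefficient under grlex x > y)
First, degree: a generic line meets the curve in up to 2 points, so deg p = 2.
Next, from the visible intercepts: it meets the y-axis at y = 0 (among the integer gridlines); it crosses the x-axis at the gridline x = 0.
Finally, these observations pin down the coefficients.

x^2 - x*y - 3*x - 2*y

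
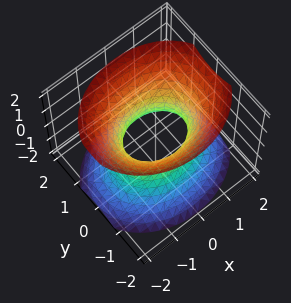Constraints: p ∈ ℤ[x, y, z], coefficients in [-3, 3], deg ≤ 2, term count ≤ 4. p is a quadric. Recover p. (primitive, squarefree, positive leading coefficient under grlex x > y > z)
2*x^2 + 3*y^2 - 2*z^2 - 2

The degree is 2 — an hourglass — one-sheet hyperboloid; a quadric.
Symmetries: mirror symmetry y ↦ −y ⇒ only even powers of y; mirror symmetry x ↦ −x ⇒ only even powers of x; it's symmetric under z → −z, forcing even powers of z.
From the visible intercepts: no z-intercept at any integer in the box; among the integer gridlines, it crosses the x-axis at x ∈ {-1, 1}.
Together with the visible shape, these determine p as stated.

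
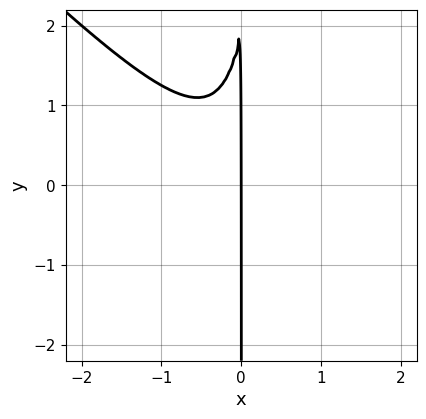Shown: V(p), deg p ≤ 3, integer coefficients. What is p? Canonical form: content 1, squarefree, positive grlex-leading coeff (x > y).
3*x^3 + 3*x^2*y - x*y + 2*x

1. deg p = 3. The shape is more complex than any degree-2 curve.
2. Reading off the gridlines: the visible y-axis segment lies entirely on the curve; one x-axis crossing is at x = 0.
3. Assembling these constraints gives the stated polynomial.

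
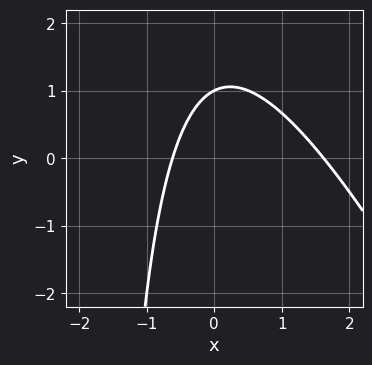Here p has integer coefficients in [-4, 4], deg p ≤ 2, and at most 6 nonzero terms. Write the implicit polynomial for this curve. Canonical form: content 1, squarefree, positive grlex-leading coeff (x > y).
First, deg p = 2.
Then, reading off the gridlines: one y-axis crossing is at y = 1.
Finally, fitting integer coefficients to these (and the overall shape) gives p.

2*x^2 + x*y - 2*x + 2*y - 2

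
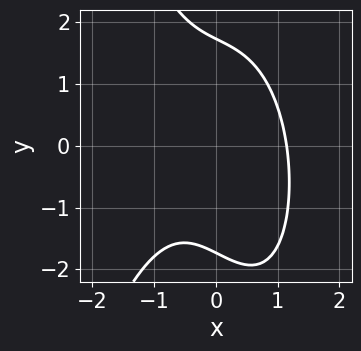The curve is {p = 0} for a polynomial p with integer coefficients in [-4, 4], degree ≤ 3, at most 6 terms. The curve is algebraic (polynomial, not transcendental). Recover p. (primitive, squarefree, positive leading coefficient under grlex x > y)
2*x^3 + x*y + y^2 - 3

deg p = 3.
Matching integer coefficients to the picture gives p.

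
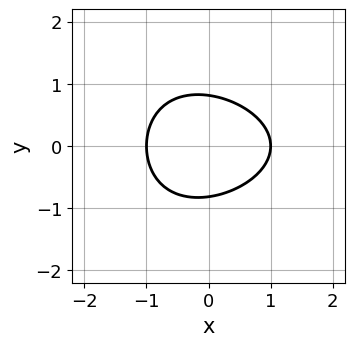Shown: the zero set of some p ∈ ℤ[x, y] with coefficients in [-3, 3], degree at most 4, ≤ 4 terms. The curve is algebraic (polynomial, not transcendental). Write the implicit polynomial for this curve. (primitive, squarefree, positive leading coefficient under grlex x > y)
x*y^2 + 2*x^2 + 3*y^2 - 2

(a) deg p = 3.
(b) Symmetries: mirror symmetry y ↦ −y ⇒ only even powers of y.
(c) Observable constraints: the x-axis gridline crossings are at x ∈ {-1, 1}.
(d) Solving for integer coefficients yields p as stated.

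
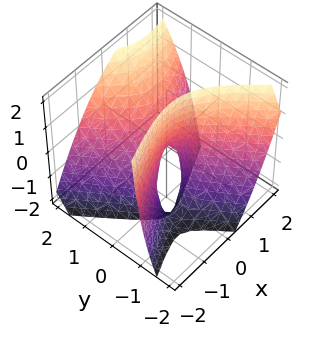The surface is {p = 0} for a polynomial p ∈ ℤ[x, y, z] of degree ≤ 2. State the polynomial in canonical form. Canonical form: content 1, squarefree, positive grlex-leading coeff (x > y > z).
Degree: the shape is more complex than any degree-1 surface, so deg p = 2.
Observable constraints: one z-axis crossing is at z = 0; it meets the y-axis at y = 0 (among the integer gridlines); it meets the x-axis at x = 0 (among the integer gridlines).
Fitting integer coefficients to these (and the overall shape) gives p.

2*x^2 - 3*x*y - 3*y^2 + 3*y*z + z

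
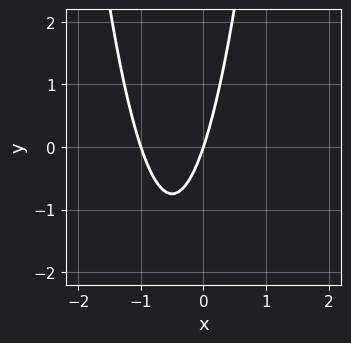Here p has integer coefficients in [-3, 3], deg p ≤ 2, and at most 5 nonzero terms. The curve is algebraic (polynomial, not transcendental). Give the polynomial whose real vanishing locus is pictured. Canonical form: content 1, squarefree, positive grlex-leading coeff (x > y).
The degree is 2 — no degree-1 curve has this shape.
Observable constraints: among the integer gridlines, it crosses the x-axis at x ∈ {-1, 0}; it crosses the y-axis at the gridline y = 0.
Matching integer coefficients to the picture gives p.

3*x^2 + 3*x - y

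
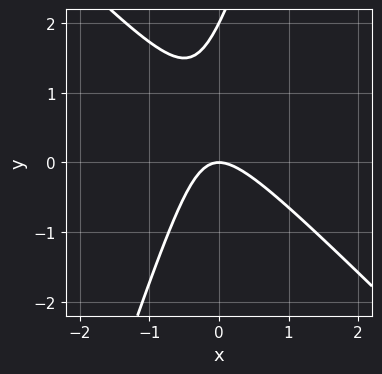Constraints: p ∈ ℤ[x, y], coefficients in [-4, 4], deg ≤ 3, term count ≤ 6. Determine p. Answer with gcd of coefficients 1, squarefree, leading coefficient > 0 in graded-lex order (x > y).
(a) The degree is 2 — the shape is more complex than any degree-1 curve.
(b) Against the integer gridlines: among the integer gridlines, it crosses the y-axis at y ∈ {0, 2}; it crosses the x-axis at the gridline x = 0.
(c) Together with the visible shape, these determine p as stated.

3*x^2 + 2*x*y - y^2 + 2*y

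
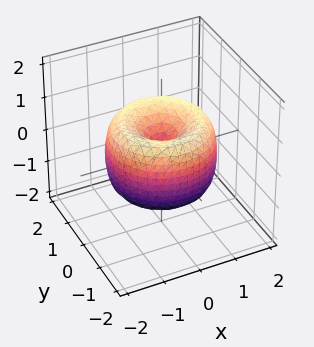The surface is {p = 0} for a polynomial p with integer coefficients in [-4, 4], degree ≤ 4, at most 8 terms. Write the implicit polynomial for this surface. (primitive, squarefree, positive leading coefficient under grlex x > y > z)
1. The degree is 4 — no degree-3 surface has this shape.
2. Symmetries: the surface is invariant under rotation about z: p = q(x² + y², z).
3. Reading off the gridlines: it crosses the x-axis at the gridline x = 0; one y-axis crossing is at y = 0; a circular section at z = 0 has radius between 1 and 2; one z-axis crossing is at z = 0.
4. These observations pin down the coefficients.

x^4 + 2*x^2*y^2 + y^4 - 2*x^2 - 2*y^2 + z^2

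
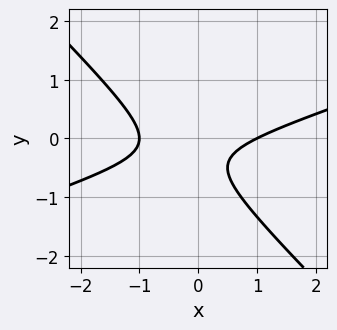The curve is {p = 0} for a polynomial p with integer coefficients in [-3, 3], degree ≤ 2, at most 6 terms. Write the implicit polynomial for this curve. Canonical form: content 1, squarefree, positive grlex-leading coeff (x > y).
x^2 - 2*x*y - 3*y^2 - 2*y - 1

(a) Degree: no degree-1 curve has this shape, so deg p = 2.
(b) From the axis intercepts and sections: the curve avoids every integer y-axis point in the box; among the integer gridlines, it crosses the x-axis at x ∈ {-1, 1}.
(c) The integer polynomial consistent with all of this is the stated p.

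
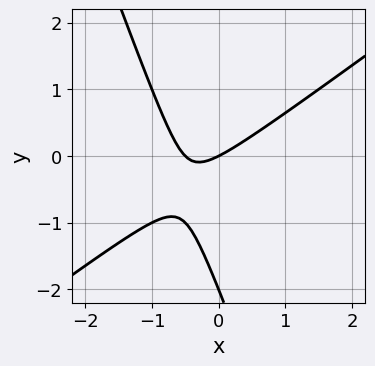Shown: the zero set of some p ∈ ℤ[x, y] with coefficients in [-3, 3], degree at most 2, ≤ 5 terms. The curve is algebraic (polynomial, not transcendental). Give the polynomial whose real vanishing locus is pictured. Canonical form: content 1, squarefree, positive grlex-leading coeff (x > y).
The degree is 2 — the shape is more complex than any degree-1 curve.
Observable constraints: one x-axis crossing is at x = 0; the y-axis gridline crossings are at y ∈ {-2, 0}.
Solving for integer coefficients yields p as stated.

2*x^2 - 2*x*y - y^2 + x - 2*y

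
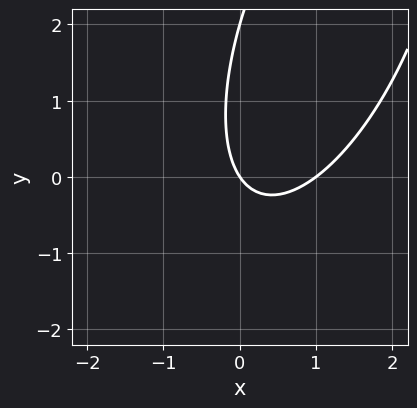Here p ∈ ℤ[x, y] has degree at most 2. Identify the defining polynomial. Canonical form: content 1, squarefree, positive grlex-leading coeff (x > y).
3*x^2 - 2*x*y + y^2 - 3*x - 2*y

First, the degree is 2 — a generic line meets the curve in up to 2 points.
Then, against the integer gridlines: the y-axis gridline crossings are at y ∈ {0, 2}; the x-axis gridline crossings are at x ∈ {0, 1}.
Finally, assembling these constraints gives the stated polynomial.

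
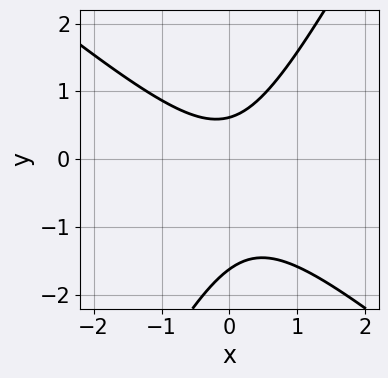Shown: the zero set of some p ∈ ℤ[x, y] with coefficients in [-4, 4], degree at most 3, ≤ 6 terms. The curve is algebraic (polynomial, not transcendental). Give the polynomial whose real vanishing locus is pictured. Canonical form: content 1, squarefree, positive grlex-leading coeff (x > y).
3*x^2 + 2*x*y - 2*y^2 - 2*y + 2

1. The degree is 2 — the shape is more complex than any degree-1 curve.
2. Checking where it meets the axes: the curve avoids every integer x-axis point in the box.
3. These observations pin down the coefficients.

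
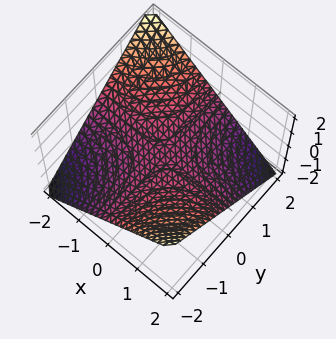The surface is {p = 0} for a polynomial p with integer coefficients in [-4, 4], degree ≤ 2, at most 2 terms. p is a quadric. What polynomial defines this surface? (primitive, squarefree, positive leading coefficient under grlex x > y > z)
x*y + 2*z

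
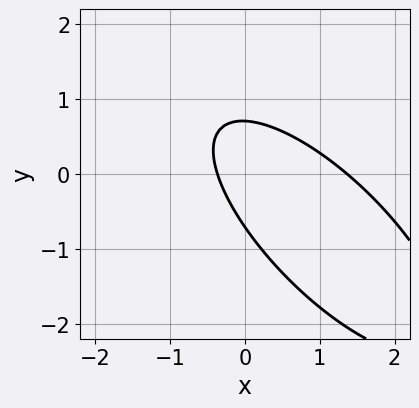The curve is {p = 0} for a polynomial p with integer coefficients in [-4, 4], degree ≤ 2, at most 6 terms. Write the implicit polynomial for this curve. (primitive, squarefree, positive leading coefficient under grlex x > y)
2*x^2 + 3*x*y + 2*y^2 - 2*x - 1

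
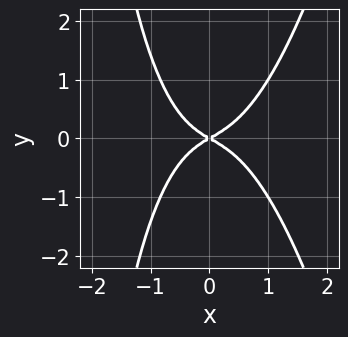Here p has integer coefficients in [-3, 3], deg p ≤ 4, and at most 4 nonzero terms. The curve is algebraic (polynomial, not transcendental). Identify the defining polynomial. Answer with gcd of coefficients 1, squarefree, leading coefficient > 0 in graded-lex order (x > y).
3*x^4 - x*y^2 + x^2 - 3*y^2

deg p = 4.
Symmetries: it's symmetric under y → −y, forcing even powers of y.
From the axis intercepts and sections: it crosses the x-axis at the gridline x = 0; it meets the y-axis at y = 0 (among the integer gridlines).
Together with the visible shape, these determine p as stated.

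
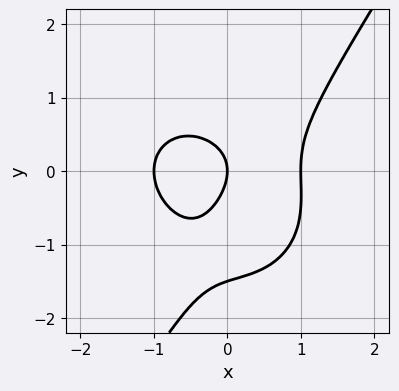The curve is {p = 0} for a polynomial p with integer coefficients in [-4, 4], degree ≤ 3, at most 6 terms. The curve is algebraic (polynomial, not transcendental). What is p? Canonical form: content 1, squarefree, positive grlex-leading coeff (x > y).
3*x^3 + 2*x*y^2 - 2*y^3 - 3*y^2 - 3*x

(a) The degree is 3 — the shape is more complex than any degree-2 curve.
(b) From the axis intercepts and sections: the x-axis gridline crossings are at x ∈ {-1, 0, 1}; it meets the y-axis at y = 0 (among the integer gridlines).
(c) Solving for integer coefficients yields p as stated.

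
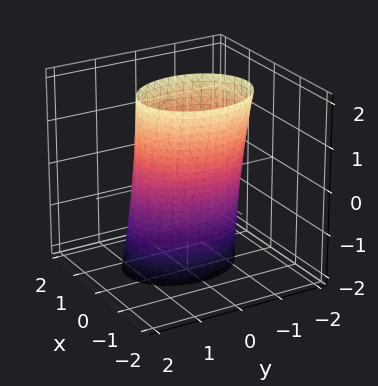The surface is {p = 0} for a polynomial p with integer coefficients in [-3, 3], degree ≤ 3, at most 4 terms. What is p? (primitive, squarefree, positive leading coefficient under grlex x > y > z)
First, the degree is 2 — a generic line meets the surface in up to 2 points.
Then, from the visible intercepts: among the integer gridlines, it crosses the x-axis at x ∈ {-1, 1}; no z-intercept at any integer in the box.
Finally, solving for integer coefficients yields p as stated.

3*x^2 + x*z + 2*y^2 - 3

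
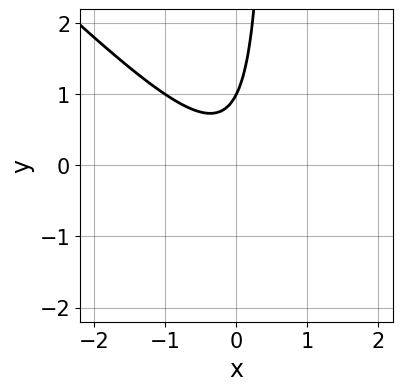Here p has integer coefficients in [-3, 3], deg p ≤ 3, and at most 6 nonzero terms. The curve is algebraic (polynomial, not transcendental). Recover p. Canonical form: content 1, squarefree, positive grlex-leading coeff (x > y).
2*x^2 + 2*x*y - y + 1

deg p = 2. A generic line meets the curve in up to 2 points.
From the axis intercepts and sections: it crosses the y-axis at the gridline y = 1; the curve avoids every integer x-axis point in the box.
Solving for integer coefficients yields p as stated.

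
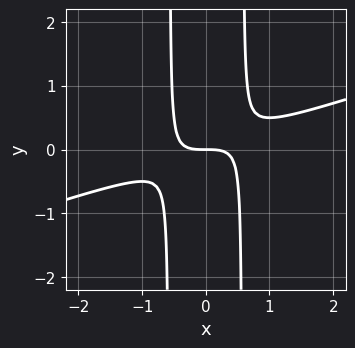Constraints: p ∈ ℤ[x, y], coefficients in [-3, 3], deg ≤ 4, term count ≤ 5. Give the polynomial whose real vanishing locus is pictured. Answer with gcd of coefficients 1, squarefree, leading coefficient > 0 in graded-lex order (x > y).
First, the degree is 3 — no degree-2 curve has this shape.
Then, from the axis intercepts and sections: it crosses the x-axis at the gridline x = 0; one y-axis crossing is at y = 0.
Finally, the integer polynomial consistent with all of this is the stated p.

x^3 - 3*x^2*y + y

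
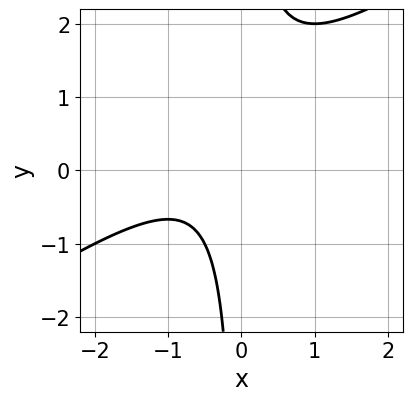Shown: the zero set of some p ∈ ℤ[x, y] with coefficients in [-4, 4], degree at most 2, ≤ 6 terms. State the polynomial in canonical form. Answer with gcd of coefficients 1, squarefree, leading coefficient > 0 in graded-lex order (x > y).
First, the degree is 2 — a generic line meets the curve in up to 2 points.
Then, reading off the gridlines: it misses every integer gridline on the x-axis; it misses every integer gridline on the y-axis.
Finally, these observations pin down the coefficients.

2*x^2 - 3*x*y + 2*x + 2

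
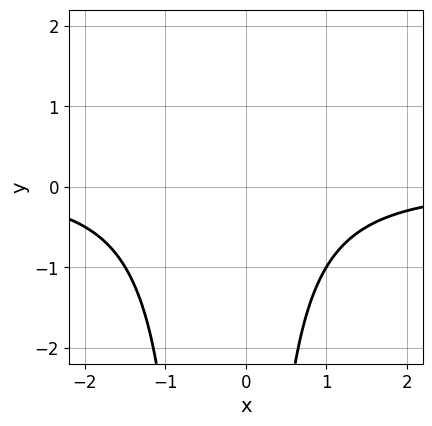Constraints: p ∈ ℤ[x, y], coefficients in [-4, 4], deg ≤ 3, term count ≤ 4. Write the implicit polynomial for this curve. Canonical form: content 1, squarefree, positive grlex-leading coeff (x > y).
2*x^2*y + x*y + 3

deg p = 3.
Observable constraints: it misses every integer gridline on the y-axis; it misses every integer gridline on the x-axis.
Solving for integer coefficients yields p as stated.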